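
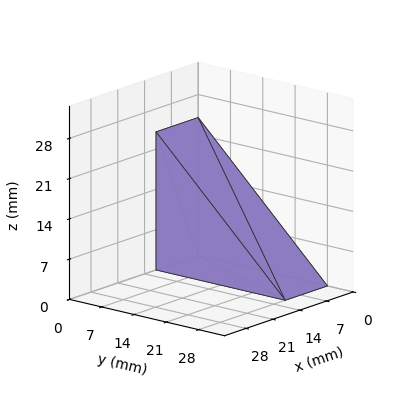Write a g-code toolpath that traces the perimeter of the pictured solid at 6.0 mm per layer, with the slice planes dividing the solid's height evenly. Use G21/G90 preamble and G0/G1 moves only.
Reading the render: the shape is a wedge (ramp): 11 × 28 mm base, rising to 24 mm along the y=0 edge and sloping linearly to z=0 at y=28 (dimensions read to the nearest mm from the axis ticks). For the g-code, the solid's height is divided into equal slices at the stated Δz and each level perimeter traced with G1 moves after a G0 lift.

; perimeter-only toolpath
G21 ; units = mm
G90 ; absolute positioning
G28 ; home
; layer 1
G0 Z6.0
G0 X0.0 Y0.0
G1 X11.0 Y0.0
G1 X11.0 Y21.0
G1 X0.0 Y21.0
G1 X0.0 Y0.0
; layer 2
G0 Z12.0
G0 X0.0 Y0.0
G1 X11.0 Y0.0
G1 X11.0 Y14.0
G1 X0.0 Y14.0
G1 X0.0 Y0.0
; layer 3
G0 Z18.0
G0 X0.0 Y0.0
G1 X11.0 Y0.0
G1 X11.0 Y7.0
G1 X0.0 Y7.0
G1 X0.0 Y0.0
M2 ; end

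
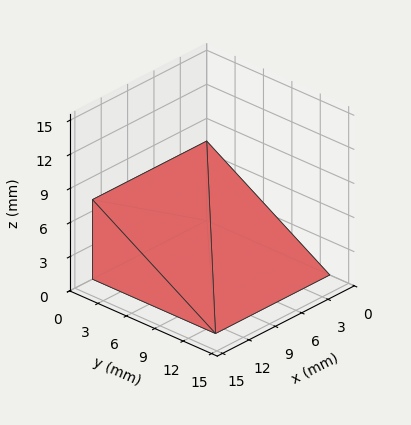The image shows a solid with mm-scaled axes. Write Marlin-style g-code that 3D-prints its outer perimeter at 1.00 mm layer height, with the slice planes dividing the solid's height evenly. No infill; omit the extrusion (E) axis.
Reading the render: the shape is a wedge (ramp): 13 × 13 mm base, rising to 7 mm along the y=0 edge and sloping linearly to z=0 at y=13 (dimensions read to the nearest mm from the axis ticks). For the g-code, the solid's height is divided into equal slices at the stated Δz and each level perimeter traced with G1 moves after a G0 lift.

; perimeter-only toolpath
G21 ; units = mm
G90 ; absolute positioning
G28 ; home
; layer 1
G0 Z1.00
G0 X0.00 Y0.00
G1 X13.00 Y0.00
G1 X13.00 Y11.14
G1 X0.00 Y11.14
G1 X0.00 Y0.00
; layer 2
G0 Z2.00
G0 X0.00 Y0.00
G1 X13.00 Y0.00
G1 X13.00 Y9.29
G1 X0.00 Y9.29
G1 X0.00 Y0.00
; layer 3
G0 Z3.00
G0 X0.00 Y0.00
G1 X13.00 Y0.00
G1 X13.00 Y7.43
G1 X0.00 Y7.43
G1 X0.00 Y0.00
; layer 4
G0 Z4.00
G0 X0.00 Y0.00
G1 X13.00 Y0.00
G1 X13.00 Y5.57
G1 X0.00 Y5.57
G1 X0.00 Y0.00
; layer 5
G0 Z5.00
G0 X0.00 Y0.00
G1 X13.00 Y0.00
G1 X13.00 Y3.71
G1 X0.00 Y3.71
G1 X0.00 Y0.00
; layer 6
G0 Z6.00
G0 X0.00 Y0.00
G1 X13.00 Y0.00
G1 X13.00 Y1.86
G1 X0.00 Y1.86
G1 X0.00 Y0.00
M2 ; end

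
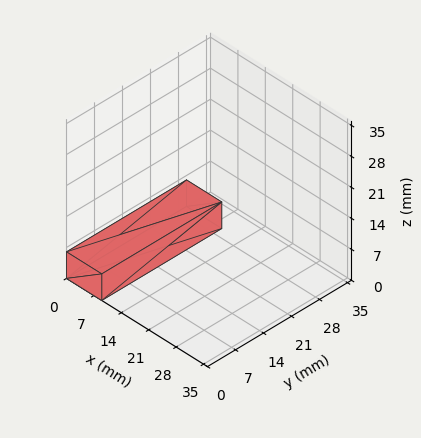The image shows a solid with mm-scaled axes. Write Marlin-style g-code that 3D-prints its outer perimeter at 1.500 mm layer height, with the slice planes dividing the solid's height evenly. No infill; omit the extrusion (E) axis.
Reading the render: the shape is a rectangular box, roughly 9 × 30 mm footprint and 6 mm tall (dimensions read to the nearest mm from the axis ticks). For the g-code, the solid's height is divided into equal slices at the stated Δz and each level perimeter traced with G1 moves after a G0 lift.

; perimeter-only toolpath
G21 ; units = mm
G90 ; absolute positioning
G28 ; home
; layer 1
G0 Z1.500
G0 X0.000 Y0.000
G1 X9.000 Y0.000
G1 X9.000 Y30.000
G1 X0.000 Y30.000
G1 X0.000 Y0.000
; layer 2
G0 Z3.000
G0 X0.000 Y0.000
G1 X9.000 Y0.000
G1 X9.000 Y30.000
G1 X0.000 Y30.000
G1 X0.000 Y0.000
; layer 3
G0 Z4.500
G0 X0.000 Y0.000
G1 X9.000 Y0.000
G1 X9.000 Y30.000
G1 X0.000 Y30.000
G1 X0.000 Y0.000
; layer 4
G0 Z6.000
G0 X0.000 Y0.000
G1 X9.000 Y0.000
G1 X9.000 Y30.000
G1 X0.000 Y30.000
G1 X0.000 Y0.000
M2 ; end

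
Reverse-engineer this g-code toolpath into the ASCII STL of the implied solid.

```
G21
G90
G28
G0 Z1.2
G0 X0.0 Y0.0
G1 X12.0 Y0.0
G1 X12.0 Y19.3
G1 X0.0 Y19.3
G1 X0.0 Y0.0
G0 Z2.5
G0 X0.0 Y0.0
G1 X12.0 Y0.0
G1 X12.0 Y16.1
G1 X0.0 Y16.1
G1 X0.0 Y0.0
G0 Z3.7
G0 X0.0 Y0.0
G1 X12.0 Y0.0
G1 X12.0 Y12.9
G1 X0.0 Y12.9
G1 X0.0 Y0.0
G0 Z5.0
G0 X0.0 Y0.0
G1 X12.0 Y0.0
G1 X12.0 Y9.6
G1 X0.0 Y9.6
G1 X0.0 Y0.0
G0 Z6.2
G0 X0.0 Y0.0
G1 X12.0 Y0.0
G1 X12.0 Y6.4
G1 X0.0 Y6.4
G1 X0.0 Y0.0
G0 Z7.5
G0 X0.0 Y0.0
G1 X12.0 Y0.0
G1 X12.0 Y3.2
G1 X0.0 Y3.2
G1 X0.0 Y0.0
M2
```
solid part
  facet normal 0.0000 0.0000 -1.0000
    outer loop
      vertex 12.0 22.5 0.0
      vertex 12.0 0.0 0.0
      vertex 0.0 0.0 0.0
    endloop
  endfacet
  facet normal 0.0000 0.0000 -1.0000
    outer loop
      vertex 0.0 22.5 0.0
      vertex 12.0 22.5 0.0
      vertex 0.0 0.0 0.0
    endloop
  endfacet
  facet normal 0.0000 -1.0000 0.0000
    outer loop
      vertex 0.0 0.0 0.0
      vertex 12.0 0.0 0.0
      vertex 12.0 0.0 8.7
    endloop
  endfacet
  facet normal 0.0000 -1.0000 0.0000
    outer loop
      vertex 0.0 0.0 0.0
      vertex 12.0 0.0 8.7
      vertex 0.0 0.0 8.7
    endloop
  endfacet
  facet normal 0.0000 0.3606 0.9327
    outer loop
      vertex 0.0 0.0 8.7
      vertex 12.0 0.0 8.7
      vertex 12.0 22.5 0.0
    endloop
  endfacet
  facet normal 0.0000 0.3606 0.9327
    outer loop
      vertex 0.0 0.0 8.7
      vertex 12.0 22.5 0.0
      vertex 0.0 22.5 0.0
    endloop
  endfacet
  facet normal -1.0000 0.0000 0.0000
    outer loop
      vertex 0.0 0.0 8.7
      vertex 0.0 22.5 0.0
      vertex 0.0 0.0 0.0
    endloop
  endfacet
  facet normal 1.0000 0.0000 0.0000
    outer loop
      vertex 12.0 0.0 0.0
      vertex 12.0 22.5 0.0
      vertex 12.0 0.0 8.7
    endloop
  endfacet
endsolid part

The G0 Z moves step by Δz≈1.2 mm. The G1 loops shrink linearly with z, so the solid tapers from its base footprint up to z≈8.7. Closing with a flat bottom cap and the tapered top and triangulating gives 8 facets — a wedge (ramp): 12 × 22.5 mm base, rising to 8.7 mm along the y=0 edge and sloping linearly to z=0 at y=22.5.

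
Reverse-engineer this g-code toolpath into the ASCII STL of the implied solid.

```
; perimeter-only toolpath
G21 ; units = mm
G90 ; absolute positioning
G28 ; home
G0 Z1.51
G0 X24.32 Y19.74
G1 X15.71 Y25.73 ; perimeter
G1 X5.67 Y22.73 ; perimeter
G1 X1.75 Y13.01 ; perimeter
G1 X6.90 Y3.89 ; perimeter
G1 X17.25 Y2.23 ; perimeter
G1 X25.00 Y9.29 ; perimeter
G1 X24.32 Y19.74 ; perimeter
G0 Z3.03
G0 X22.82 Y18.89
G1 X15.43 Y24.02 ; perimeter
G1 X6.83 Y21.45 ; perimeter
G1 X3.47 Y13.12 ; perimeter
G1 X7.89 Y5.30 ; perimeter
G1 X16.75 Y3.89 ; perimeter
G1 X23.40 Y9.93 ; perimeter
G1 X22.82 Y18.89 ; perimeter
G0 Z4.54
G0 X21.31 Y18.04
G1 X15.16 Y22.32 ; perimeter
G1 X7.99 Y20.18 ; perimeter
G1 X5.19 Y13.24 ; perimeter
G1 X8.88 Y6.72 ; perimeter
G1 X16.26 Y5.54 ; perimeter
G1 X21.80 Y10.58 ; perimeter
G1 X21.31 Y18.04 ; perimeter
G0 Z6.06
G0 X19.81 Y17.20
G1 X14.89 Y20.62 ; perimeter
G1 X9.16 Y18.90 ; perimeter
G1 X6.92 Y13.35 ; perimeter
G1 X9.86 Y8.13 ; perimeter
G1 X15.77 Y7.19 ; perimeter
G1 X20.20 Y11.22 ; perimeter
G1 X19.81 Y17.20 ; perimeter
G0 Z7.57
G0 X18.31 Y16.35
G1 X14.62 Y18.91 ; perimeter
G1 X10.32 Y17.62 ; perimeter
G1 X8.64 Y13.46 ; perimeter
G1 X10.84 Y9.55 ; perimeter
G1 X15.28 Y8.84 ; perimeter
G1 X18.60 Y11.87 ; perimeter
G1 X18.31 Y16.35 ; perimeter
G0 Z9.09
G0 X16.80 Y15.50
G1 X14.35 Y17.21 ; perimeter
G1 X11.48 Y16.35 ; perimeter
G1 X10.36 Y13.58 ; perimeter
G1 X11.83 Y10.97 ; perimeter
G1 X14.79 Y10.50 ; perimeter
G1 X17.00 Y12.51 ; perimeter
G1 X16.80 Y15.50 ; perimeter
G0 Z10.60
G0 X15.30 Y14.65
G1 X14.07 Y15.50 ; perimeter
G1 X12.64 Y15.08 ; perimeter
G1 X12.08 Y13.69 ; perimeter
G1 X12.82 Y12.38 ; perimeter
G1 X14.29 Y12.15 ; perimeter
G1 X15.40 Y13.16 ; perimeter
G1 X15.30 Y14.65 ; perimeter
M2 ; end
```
solid part
  facet normal 0.0000 0.0000 -1.0000
    outer loop
      vertex 4.51 24.00 0.00
      vertex 15.98 27.43 0.00
      vertex 25.82 20.59 0.00
    endloop
  endfacet
  facet normal 0.0000 0.0000 -1.0000
    outer loop
      vertex 0.03 12.90 0.00
      vertex 4.51 24.00 0.00
      vertex 25.82 20.59 0.00
    endloop
  endfacet
  facet normal 0.0000 0.0000 -1.0000
    outer loop
      vertex 5.92 2.47 0.00
      vertex 0.03 12.90 0.00
      vertex 25.82 20.59 0.00
    endloop
  endfacet
  facet normal 0.0000 0.0000 -1.0000
    outer loop
      vertex 17.74 0.58 0.00
      vertex 5.92 2.47 0.00
      vertex 25.82 20.59 0.00
    endloop
  endfacet
  facet normal 0.0000 0.0000 -1.0000
    outer loop
      vertex 26.60 8.64 0.00
      vertex 17.74 0.58 0.00
      vertex 25.82 20.59 0.00
    endloop
  endfacet
  facet normal 0.3984 0.5731 0.7161
    outer loop
      vertex 25.82 20.59 0.00
      vertex 15.98 27.43 0.00
      vertex 13.80 13.80 12.12
    endloop
  endfacet
  facet normal -0.2000 0.6687 0.7161
    outer loop
      vertex 15.98 27.43 0.00
      vertex 4.51 24.00 0.00
      vertex 13.80 13.80 12.12
    endloop
  endfacet
  facet normal -0.6473 0.2613 0.7160
    outer loop
      vertex 4.51 24.00 0.00
      vertex 0.03 12.90 0.00
      vertex 13.80 13.80 12.12
    endloop
  endfacet
  facet normal -0.6078 -0.3432 0.7161
    outer loop
      vertex 0.03 12.90 0.00
      vertex 5.92 2.47 0.00
      vertex 13.80 13.80 12.12
    endloop
  endfacet
  facet normal -0.1102 -0.6893 0.7160
    outer loop
      vertex 5.92 2.47 0.00
      vertex 17.74 0.58 0.00
      vertex 13.80 13.80 12.12
    endloop
  endfacet
  facet normal 0.4698 -0.5164 0.7160
    outer loop
      vertex 17.74 0.58 0.00
      vertex 26.60 8.64 0.00
      vertex 13.80 13.80 12.12
    endloop
  endfacet
  facet normal 0.6964 0.0455 0.7162
    outer loop
      vertex 26.60 8.64 0.00
      vertex 25.82 20.59 0.00
      vertex 13.80 13.80 12.12
    endloop
  endfacet
endsolid part

The G0 Z moves step by Δz≈1.51 mm. The G1 loops shrink linearly with z, so the solid tapers from its base footprint up to z≈12.1. Closing with a flat bottom cap and the tapered top and triangulating gives 12 facets — a regular 7-sided pyramid, base circumscribed radius ≈ 13.8 mm, apex at z ≈ 12.1 mm.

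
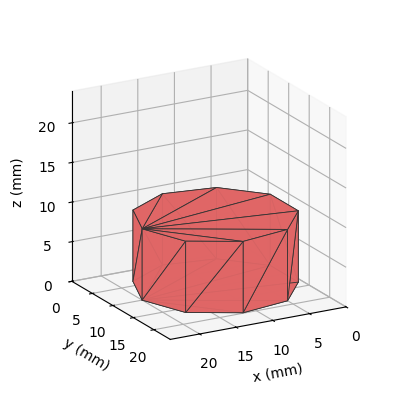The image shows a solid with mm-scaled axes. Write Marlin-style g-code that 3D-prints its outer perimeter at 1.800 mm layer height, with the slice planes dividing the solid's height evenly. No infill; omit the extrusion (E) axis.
Reading the render: the shape is a regular 9-sided prism (a cylinder approximated with 9 flat sides), circumscribed radius ≈ 10 mm, height ≈ 9 mm (dimensions read to the nearest mm from the axis ticks). For the g-code, the solid's height is divided into equal slices at the stated Δz and each level perimeter traced with G1 moves after a G0 lift.

; perimeter-only toolpath
G21 ; units = mm
G90 ; absolute positioning
G28 ; home
; layer 1
G0 Z1.800
G0 X20.000 Y10.000
G1 X17.660 Y16.428
G1 X11.736 Y19.848
G1 X5.000 Y18.660
G1 X0.603 Y13.420
G1 X0.603 Y6.580
G1 X5.000 Y1.340
G1 X11.736 Y0.152
G1 X17.660 Y3.572
G1 X20.000 Y10.000
; layer 2
G0 Z3.600
G0 X20.000 Y10.000
G1 X17.660 Y16.428
G1 X11.736 Y19.848
G1 X5.000 Y18.660
G1 X0.603 Y13.420
G1 X0.603 Y6.580
G1 X5.000 Y1.340
G1 X11.736 Y0.152
G1 X17.660 Y3.572
G1 X20.000 Y10.000
; layer 3
G0 Z5.400
G0 X20.000 Y10.000
G1 X17.660 Y16.428
G1 X11.736 Y19.848
G1 X5.000 Y18.660
G1 X0.603 Y13.420
G1 X0.603 Y6.580
G1 X5.000 Y1.340
G1 X11.736 Y0.152
G1 X17.660 Y3.572
G1 X20.000 Y10.000
; layer 4
G0 Z7.200
G0 X20.000 Y10.000
G1 X17.660 Y16.428
G1 X11.736 Y19.848
G1 X5.000 Y18.660
G1 X0.603 Y13.420
G1 X0.603 Y6.580
G1 X5.000 Y1.340
G1 X11.736 Y0.152
G1 X17.660 Y3.572
G1 X20.000 Y10.000
; layer 5
G0 Z9.000
G0 X20.000 Y10.000
G1 X17.660 Y16.428
G1 X11.736 Y19.848
G1 X5.000 Y18.660
G1 X0.603 Y13.420
G1 X0.603 Y6.580
G1 X5.000 Y1.340
G1 X11.736 Y0.152
G1 X17.660 Y3.572
G1 X20.000 Y10.000
M2 ; end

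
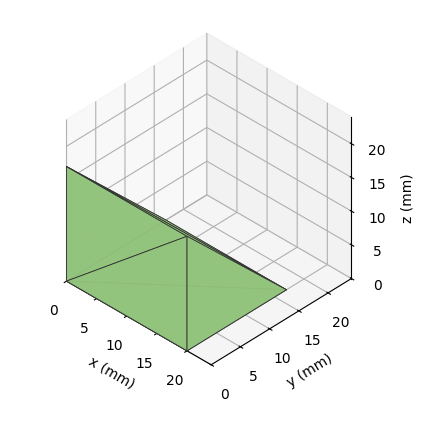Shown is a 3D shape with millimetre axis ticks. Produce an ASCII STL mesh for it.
Reading the render: the shape is a wedge (ramp): 20 × 17 mm base, rising to 17 mm along the y=0 edge and sloping linearly to z=0 at y=17 (dimensions read to the nearest mm from the axis ticks). For the STL, each face is triangulated and given an outward normal.

solid part
  facet normal 0.0000 0.0000 -1.0000
    outer loop
      vertex 20.0 17.0 0.0
      vertex 20.0 0.0 0.0
      vertex 0.0 0.0 0.0
    endloop
  endfacet
  facet normal 0.0000 0.0000 -1.0000
    outer loop
      vertex 0.0 17.0 0.0
      vertex 20.0 17.0 0.0
      vertex 0.0 0.0 0.0
    endloop
  endfacet
  facet normal 0.0000 -1.0000 0.0000
    outer loop
      vertex 0.0 0.0 0.0
      vertex 20.0 0.0 0.0
      vertex 20.0 0.0 17.0
    endloop
  endfacet
  facet normal 0.0000 -1.0000 0.0000
    outer loop
      vertex 0.0 0.0 0.0
      vertex 20.0 0.0 17.0
      vertex 0.0 0.0 17.0
    endloop
  endfacet
  facet normal 0.0000 0.7071 0.7071
    outer loop
      vertex 0.0 0.0 17.0
      vertex 20.0 0.0 17.0
      vertex 20.0 17.0 0.0
    endloop
  endfacet
  facet normal 0.0000 0.7071 0.7071
    outer loop
      vertex 0.0 0.0 17.0
      vertex 20.0 17.0 0.0
      vertex 0.0 17.0 0.0
    endloop
  endfacet
  facet normal -1.0000 0.0000 0.0000
    outer loop
      vertex 0.0 0.0 17.0
      vertex 0.0 17.0 0.0
      vertex 0.0 0.0 0.0
    endloop
  endfacet
  facet normal 1.0000 0.0000 0.0000
    outer loop
      vertex 20.0 0.0 0.0
      vertex 20.0 17.0 0.0
      vertex 20.0 0.0 17.0
    endloop
  endfacet
endsolid part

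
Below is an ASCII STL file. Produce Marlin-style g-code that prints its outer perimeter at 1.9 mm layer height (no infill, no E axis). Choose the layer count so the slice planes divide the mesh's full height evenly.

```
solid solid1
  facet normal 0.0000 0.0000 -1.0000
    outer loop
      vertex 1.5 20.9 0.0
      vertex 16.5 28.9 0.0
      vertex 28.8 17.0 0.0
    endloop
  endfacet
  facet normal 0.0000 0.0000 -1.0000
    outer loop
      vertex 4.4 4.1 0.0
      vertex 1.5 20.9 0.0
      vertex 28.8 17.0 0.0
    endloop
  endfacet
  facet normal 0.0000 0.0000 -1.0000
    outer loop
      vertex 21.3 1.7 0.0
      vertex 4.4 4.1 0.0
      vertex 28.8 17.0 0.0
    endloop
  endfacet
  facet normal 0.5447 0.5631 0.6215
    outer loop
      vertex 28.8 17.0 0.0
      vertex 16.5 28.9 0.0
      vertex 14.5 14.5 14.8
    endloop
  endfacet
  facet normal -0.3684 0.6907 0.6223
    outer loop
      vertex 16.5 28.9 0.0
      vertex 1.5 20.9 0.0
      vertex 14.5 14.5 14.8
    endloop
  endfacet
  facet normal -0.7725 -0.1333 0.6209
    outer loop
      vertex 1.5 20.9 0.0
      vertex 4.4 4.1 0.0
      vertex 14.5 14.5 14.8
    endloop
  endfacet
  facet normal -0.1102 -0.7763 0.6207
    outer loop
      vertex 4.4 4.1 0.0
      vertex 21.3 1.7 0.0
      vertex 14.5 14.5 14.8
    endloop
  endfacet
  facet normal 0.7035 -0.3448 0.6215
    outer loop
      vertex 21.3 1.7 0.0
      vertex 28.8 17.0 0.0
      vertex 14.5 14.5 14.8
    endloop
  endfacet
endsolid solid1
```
; perimeter-only toolpath
G21 ; units = mm
G90 ; absolute positioning
G28 ; home
; layer 1
G0 Z1.9
G0 X27.0 Y16.7
G1 X16.2 Y27.1
G1 X3.1 Y20.1
G1 X5.7 Y5.4
G1 X20.4 Y3.3
G1 X27.0 Y16.7
; layer 2
G0 Z3.7
G0 X25.2 Y16.4
G1 X16.0 Y25.3
G1 X4.8 Y19.3
G1 X6.9 Y6.7
G1 X19.6 Y4.9
G1 X25.2 Y16.4
; layer 3
G0 Z5.6
G0 X23.4 Y16.1
G1 X15.8 Y23.5
G1 X6.4 Y18.5
G1 X8.2 Y8.0
G1 X18.8 Y6.5
G1 X23.4 Y16.1
; layer 4
G0 Z7.4
G0 X21.6 Y15.8
G1 X15.5 Y21.7
G1 X8.0 Y17.7
G1 X9.4 Y9.3
G1 X17.9 Y8.1
G1 X21.6 Y15.8
; layer 5
G0 Z9.2
G0 X19.9 Y15.4
G1 X15.2 Y19.9
G1 X9.6 Y16.9
G1 X10.7 Y10.6
G1 X17.1 Y9.7
G1 X19.9 Y15.4
; layer 6
G0 Z11.1
G0 X18.1 Y15.1
G1 X15.0 Y18.1
G1 X11.3 Y16.1
G1 X12.0 Y11.9
G1 X16.2 Y11.3
G1 X18.1 Y15.1
; layer 7
G0 Z13.0
G0 X16.3 Y14.8
G1 X14.8 Y16.3
G1 X12.9 Y15.3
G1 X13.2 Y13.2
G1 X15.3 Y12.9
G1 X16.3 Y14.8
M2 ; end

The solid is a regular 5-sided pyramid, base circumscribed radius ≈ 14.5 mm, apex at z ≈ 14.8 mm. Slicing at Δz = 1.9 mm — 8 equal slices spanning the solid's height, so layer i sits at z = i·h/8 — gives 7 non-empty perimeters. Each is a 5-segment closed polygon; G0 lifts to the layer z and rapids to the start vertex, then G1 traces the edges. The cross-section shrinks linearly with z (the slice at the apex is degenerate and omitted).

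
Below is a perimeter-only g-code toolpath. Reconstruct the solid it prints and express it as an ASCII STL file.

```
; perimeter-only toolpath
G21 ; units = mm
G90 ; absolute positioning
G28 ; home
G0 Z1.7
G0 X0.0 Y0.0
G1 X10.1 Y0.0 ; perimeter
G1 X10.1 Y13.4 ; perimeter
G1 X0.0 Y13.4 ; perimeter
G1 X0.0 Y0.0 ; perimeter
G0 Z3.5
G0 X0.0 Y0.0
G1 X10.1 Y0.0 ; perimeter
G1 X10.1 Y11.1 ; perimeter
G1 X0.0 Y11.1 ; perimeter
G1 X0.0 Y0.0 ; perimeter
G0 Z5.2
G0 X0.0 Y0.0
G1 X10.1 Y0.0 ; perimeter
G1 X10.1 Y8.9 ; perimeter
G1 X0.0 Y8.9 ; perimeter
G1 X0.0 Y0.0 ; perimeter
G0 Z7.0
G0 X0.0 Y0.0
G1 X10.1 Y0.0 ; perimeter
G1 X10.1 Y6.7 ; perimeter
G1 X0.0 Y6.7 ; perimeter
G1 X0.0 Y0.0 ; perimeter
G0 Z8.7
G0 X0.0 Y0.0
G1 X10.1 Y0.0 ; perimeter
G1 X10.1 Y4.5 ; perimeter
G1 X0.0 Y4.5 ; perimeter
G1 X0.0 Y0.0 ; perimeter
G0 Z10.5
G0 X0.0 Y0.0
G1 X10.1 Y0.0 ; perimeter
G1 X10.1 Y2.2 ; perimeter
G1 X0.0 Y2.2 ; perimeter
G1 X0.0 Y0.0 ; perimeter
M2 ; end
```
solid part
  facet normal 0.0000 0.0000 -1.0000
    outer loop
      vertex 10.1 15.6 0.0
      vertex 10.1 0.0 0.0
      vertex 0.0 0.0 0.0
    endloop
  endfacet
  facet normal 0.0000 0.0000 -1.0000
    outer loop
      vertex 0.0 15.6 0.0
      vertex 10.1 15.6 0.0
      vertex 0.0 0.0 0.0
    endloop
  endfacet
  facet normal 0.0000 -1.0000 0.0000
    outer loop
      vertex 0.0 0.0 0.0
      vertex 10.1 0.0 0.0
      vertex 10.1 0.0 12.2
    endloop
  endfacet
  facet normal 0.0000 -1.0000 0.0000
    outer loop
      vertex 0.0 0.0 0.0
      vertex 10.1 0.0 12.2
      vertex 0.0 0.0 12.2
    endloop
  endfacet
  facet normal 0.0000 0.6160 0.7877
    outer loop
      vertex 0.0 0.0 12.2
      vertex 10.1 0.0 12.2
      vertex 10.1 15.6 0.0
    endloop
  endfacet
  facet normal 0.0000 0.6160 0.7877
    outer loop
      vertex 0.0 0.0 12.2
      vertex 10.1 15.6 0.0
      vertex 0.0 15.6 0.0
    endloop
  endfacet
  facet normal -1.0000 0.0000 0.0000
    outer loop
      vertex 0.0 0.0 12.2
      vertex 0.0 15.6 0.0
      vertex 0.0 0.0 0.0
    endloop
  endfacet
  facet normal 1.0000 0.0000 0.0000
    outer loop
      vertex 10.1 0.0 0.0
      vertex 10.1 15.6 0.0
      vertex 10.1 0.0 12.2
    endloop
  endfacet
endsolid part

The G0 Z moves step by Δz≈1.7 mm. The G1 loops shrink linearly with z, so the solid tapers from its base footprint up to z≈12.2. Closing with a flat bottom cap and the tapered top and triangulating gives 8 facets — a wedge (ramp): 10.1 × 15.6 mm base, rising to 12.2 mm along the y=0 edge and sloping linearly to z=0 at y=15.6.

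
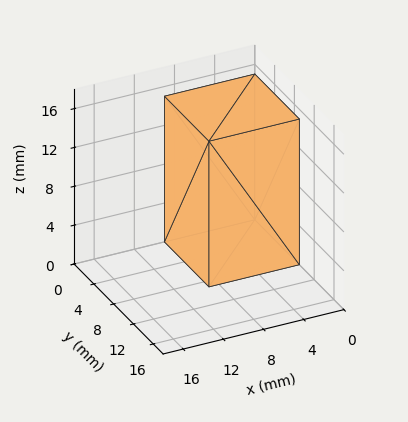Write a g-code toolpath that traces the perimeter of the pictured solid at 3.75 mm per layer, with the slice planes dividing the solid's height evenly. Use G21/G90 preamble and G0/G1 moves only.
Reading the render: the shape is a rectangular box, roughly 9 × 9 mm footprint and 15 mm tall (dimensions read to the nearest mm from the axis ticks). For the g-code, the solid's height is divided into equal slices at the stated Δz and each level perimeter traced with G1 moves after a G0 lift.

; perimeter-only toolpath
G21 ; units = mm
G90 ; absolute positioning
G28 ; home
; layer 1
G0 Z3.75
G0 X0.00 Y0.00
G1 X9.00 Y0.00
G1 X9.00 Y9.00
G1 X0.00 Y9.00
G1 X0.00 Y0.00
; layer 2
G0 Z7.50
G0 X0.00 Y0.00
G1 X9.00 Y0.00
G1 X9.00 Y9.00
G1 X0.00 Y9.00
G1 X0.00 Y0.00
; layer 3
G0 Z11.25
G0 X0.00 Y0.00
G1 X9.00 Y0.00
G1 X9.00 Y9.00
G1 X0.00 Y9.00
G1 X0.00 Y0.00
; layer 4
G0 Z15.00
G0 X0.00 Y0.00
G1 X9.00 Y0.00
G1 X9.00 Y9.00
G1 X0.00 Y9.00
G1 X0.00 Y0.00
M2 ; end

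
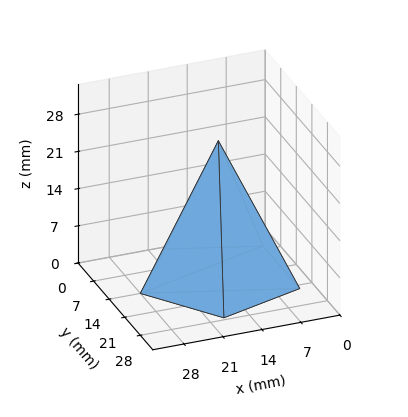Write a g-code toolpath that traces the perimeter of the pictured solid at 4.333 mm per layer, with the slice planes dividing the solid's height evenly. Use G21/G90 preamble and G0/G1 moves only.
Reading the render: the shape is a regular 5-sided pyramid, base circumscribed radius ≈ 14 mm, apex at z ≈ 26 mm (dimensions read to the nearest mm from the axis ticks). For the g-code, the solid's height is divided into equal slices at the stated Δz and each level perimeter traced with G1 moves after a G0 lift.

; perimeter-only toolpath
G21 ; units = mm
G90 ; absolute positioning
G28 ; home
; layer 1
G0 Z4.333
G0 X25.667 Y14.000
G1 X17.605 Y25.096
G1 X4.562 Y20.857
G1 X4.562 Y7.143
G1 X17.605 Y2.904
G1 X25.667 Y14.000
; layer 2
G0 Z8.667
G0 X23.333 Y14.000
G1 X16.884 Y22.877
G1 X6.449 Y19.486
G1 X6.449 Y8.514
G1 X16.884 Y5.123
G1 X23.333 Y14.000
; layer 3
G0 Z13.000
G0 X21.000 Y14.000
G1 X16.163 Y20.657
G1 X8.337 Y18.114
G1 X8.337 Y9.886
G1 X16.163 Y7.343
G1 X21.000 Y14.000
; layer 4
G0 Z17.333
G0 X18.667 Y14.000
G1 X15.442 Y18.438
G1 X10.225 Y16.743
G1 X10.225 Y11.257
G1 X15.442 Y9.562
G1 X18.667 Y14.000
; layer 5
G0 Z21.667
G0 X16.333 Y14.000
G1 X14.721 Y16.219
G1 X12.112 Y15.372
G1 X12.112 Y12.628
G1 X14.721 Y11.781
G1 X16.333 Y14.000
M2 ; end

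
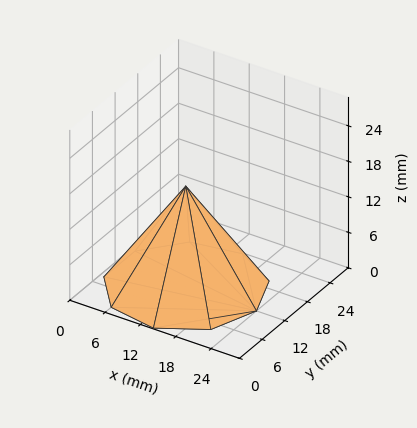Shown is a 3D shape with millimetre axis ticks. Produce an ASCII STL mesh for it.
Reading the render: the shape is a regular 9-sided pyramid, base circumscribed radius ≈ 12 mm, apex at z ≈ 17 mm (dimensions read to the nearest mm from the axis ticks). For the STL, each face is triangulated and given an outward normal.

solid part
  facet normal 0.0000 0.0000 -1.0000
    outer loop
      vertex 14.084 23.818 0.000
      vertex 21.193 19.713 0.000
      vertex 24.000 12.000 0.000
    endloop
  endfacet
  facet normal 0.0000 0.0000 -1.0000
    outer loop
      vertex 6.000 22.392 0.000
      vertex 14.084 23.818 0.000
      vertex 24.000 12.000 0.000
    endloop
  endfacet
  facet normal 0.0000 0.0000 -1.0000
    outer loop
      vertex 0.724 16.104 0.000
      vertex 6.000 22.392 0.000
      vertex 24.000 12.000 0.000
    endloop
  endfacet
  facet normal 0.0000 0.0000 -1.0000
    outer loop
      vertex 0.724 7.896 0.000
      vertex 0.724 16.104 0.000
      vertex 24.000 12.000 0.000
    endloop
  endfacet
  facet normal 0.0000 0.0000 -1.0000
    outer loop
      vertex 6.000 1.608 0.000
      vertex 0.724 7.896 0.000
      vertex 24.000 12.000 0.000
    endloop
  endfacet
  facet normal 0.0000 0.0000 -1.0000
    outer loop
      vertex 14.084 0.182 0.000
      vertex 6.000 1.608 0.000
      vertex 24.000 12.000 0.000
    endloop
  endfacet
  facet normal 0.0000 0.0000 -1.0000
    outer loop
      vertex 21.193 4.287 0.000
      vertex 14.084 0.182 0.000
      vertex 24.000 12.000 0.000
    endloop
  endfacet
  facet normal 0.7831 0.2850 0.5528
    outer loop
      vertex 24.000 12.000 0.000
      vertex 21.193 19.713 0.000
      vertex 12.000 12.000 17.000
    endloop
  endfacet
  facet normal 0.4167 0.7217 0.5528
    outer loop
      vertex 21.193 19.713 0.000
      vertex 14.084 23.818 0.000
      vertex 12.000 12.000 17.000
    endloop
  endfacet
  facet normal -0.1448 0.8207 0.5528
    outer loop
      vertex 14.084 23.818 0.000
      vertex 6.000 22.392 0.000
      vertex 12.000 12.000 17.000
    endloop
  endfacet
  facet normal -0.6384 0.5356 0.5528
    outer loop
      vertex 6.000 22.392 0.000
      vertex 0.724 16.104 0.000
      vertex 12.000 12.000 17.000
    endloop
  endfacet
  facet normal -0.8333 0.0000 0.5528
    outer loop
      vertex 0.724 16.104 0.000
      vertex 0.724 7.896 0.000
      vertex 12.000 12.000 17.000
    endloop
  endfacet
  facet normal -0.6384 -0.5356 0.5528
    outer loop
      vertex 0.724 7.896 0.000
      vertex 6.000 1.608 0.000
      vertex 12.000 12.000 17.000
    endloop
  endfacet
  facet normal -0.1448 -0.8207 0.5528
    outer loop
      vertex 6.000 1.608 0.000
      vertex 14.084 0.182 0.000
      vertex 12.000 12.000 17.000
    endloop
  endfacet
  facet normal 0.4167 -0.7217 0.5528
    outer loop
      vertex 14.084 0.182 0.000
      vertex 21.193 4.287 0.000
      vertex 12.000 12.000 17.000
    endloop
  endfacet
  facet normal 0.7831 -0.2850 0.5528
    outer loop
      vertex 21.193 4.287 0.000
      vertex 24.000 12.000 0.000
      vertex 12.000 12.000 17.000
    endloop
  endfacet
endsolid part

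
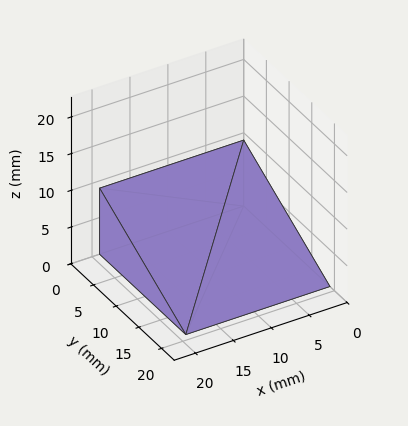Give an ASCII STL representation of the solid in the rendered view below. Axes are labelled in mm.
Reading the render: the shape is a wedge (ramp): 19 × 19 mm base, rising to 9 mm along the y=0 edge and sloping linearly to z=0 at y=19 (dimensions read to the nearest mm from the axis ticks). For the STL, each face is triangulated and given an outward normal.

solid part
  facet normal 0.0000 0.0000 -1.0000
    outer loop
      vertex 19.000 19.000 0.000
      vertex 19.000 0.000 0.000
      vertex 0.000 0.000 0.000
    endloop
  endfacet
  facet normal 0.0000 0.0000 -1.0000
    outer loop
      vertex 0.000 19.000 0.000
      vertex 19.000 19.000 0.000
      vertex 0.000 0.000 0.000
    endloop
  endfacet
  facet normal 0.0000 -1.0000 0.0000
    outer loop
      vertex 0.000 0.000 0.000
      vertex 19.000 0.000 0.000
      vertex 19.000 0.000 9.000
    endloop
  endfacet
  facet normal 0.0000 -1.0000 0.0000
    outer loop
      vertex 0.000 0.000 0.000
      vertex 19.000 0.000 9.000
      vertex 0.000 0.000 9.000
    endloop
  endfacet
  facet normal 0.0000 0.4281 0.9037
    outer loop
      vertex 0.000 0.000 9.000
      vertex 19.000 0.000 9.000
      vertex 19.000 19.000 0.000
    endloop
  endfacet
  facet normal 0.0000 0.4281 0.9037
    outer loop
      vertex 0.000 0.000 9.000
      vertex 19.000 19.000 0.000
      vertex 0.000 19.000 0.000
    endloop
  endfacet
  facet normal -1.0000 0.0000 0.0000
    outer loop
      vertex 0.000 0.000 9.000
      vertex 0.000 19.000 0.000
      vertex 0.000 0.000 0.000
    endloop
  endfacet
  facet normal 1.0000 0.0000 0.0000
    outer loop
      vertex 19.000 0.000 0.000
      vertex 19.000 19.000 0.000
      vertex 19.000 0.000 9.000
    endloop
  endfacet
endsolid part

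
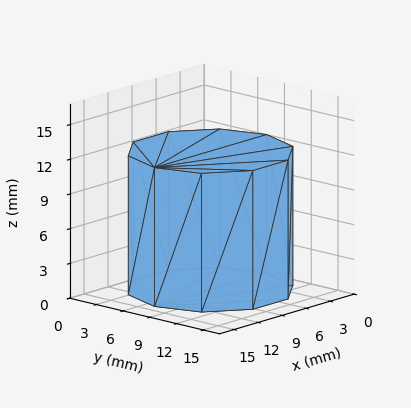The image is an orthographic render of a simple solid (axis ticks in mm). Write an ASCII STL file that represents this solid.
Reading the render: the shape is a regular 10-sided prism (a cylinder approximated with 10 flat sides), circumscribed radius ≈ 7 mm, height ≈ 12 mm (dimensions read to the nearest mm from the axis ticks). For the STL, each face is triangulated and given an outward normal.

solid part
  facet normal 0.0000 0.0000 -1.0000
    outer loop
      vertex 9.2 13.7 0.0
      vertex 12.7 11.1 0.0
      vertex 14.0 7.0 0.0
    endloop
  endfacet
  facet normal 0.0000 0.0000 -1.0000
    outer loop
      vertex 4.8 13.7 0.0
      vertex 9.2 13.7 0.0
      vertex 14.0 7.0 0.0
    endloop
  endfacet
  facet normal 0.0000 0.0000 -1.0000
    outer loop
      vertex 1.3 11.1 0.0
      vertex 4.8 13.7 0.0
      vertex 14.0 7.0 0.0
    endloop
  endfacet
  facet normal 0.0000 0.0000 -1.0000
    outer loop
      vertex 0.0 7.0 0.0
      vertex 1.3 11.1 0.0
      vertex 14.0 7.0 0.0
    endloop
  endfacet
  facet normal 0.0000 0.0000 -1.0000
    outer loop
      vertex 1.3 2.9 0.0
      vertex 0.0 7.0 0.0
      vertex 14.0 7.0 0.0
    endloop
  endfacet
  facet normal 0.0000 0.0000 -1.0000
    outer loop
      vertex 4.8 0.3 0.0
      vertex 1.3 2.9 0.0
      vertex 14.0 7.0 0.0
    endloop
  endfacet
  facet normal 0.0000 0.0000 -1.0000
    outer loop
      vertex 9.2 0.3 0.0
      vertex 4.8 0.3 0.0
      vertex 14.0 7.0 0.0
    endloop
  endfacet
  facet normal 0.0000 0.0000 -1.0000
    outer loop
      vertex 12.7 2.9 0.0
      vertex 9.2 0.3 0.0
      vertex 14.0 7.0 0.0
    endloop
  endfacet
  facet normal 0.0000 0.0000 1.0000
    outer loop
      vertex 14.0 7.0 12.0
      vertex 12.7 11.1 12.0
      vertex 9.2 13.7 12.0
    endloop
  endfacet
  facet normal 0.0000 0.0000 1.0000
    outer loop
      vertex 14.0 7.0 12.0
      vertex 9.2 13.7 12.0
      vertex 4.8 13.7 12.0
    endloop
  endfacet
  facet normal 0.0000 0.0000 1.0000
    outer loop
      vertex 14.0 7.0 12.0
      vertex 4.8 13.7 12.0
      vertex 1.3 11.1 12.0
    endloop
  endfacet
  facet normal 0.0000 0.0000 1.0000
    outer loop
      vertex 14.0 7.0 12.0
      vertex 1.3 11.1 12.0
      vertex 0.0 7.0 12.0
    endloop
  endfacet
  facet normal 0.0000 0.0000 1.0000
    outer loop
      vertex 14.0 7.0 12.0
      vertex 0.0 7.0 12.0
      vertex 1.3 2.9 12.0
    endloop
  endfacet
  facet normal 0.0000 0.0000 1.0000
    outer loop
      vertex 14.0 7.0 12.0
      vertex 1.3 2.9 12.0
      vertex 4.8 0.3 12.0
    endloop
  endfacet
  facet normal 0.0000 0.0000 1.0000
    outer loop
      vertex 14.0 7.0 12.0
      vertex 4.8 0.3 12.0
      vertex 9.2 0.3 12.0
    endloop
  endfacet
  facet normal 0.0000 0.0000 1.0000
    outer loop
      vertex 14.0 7.0 12.0
      vertex 9.2 0.3 12.0
      vertex 12.7 2.9 12.0
    endloop
  endfacet
  facet normal 0.9532 0.3022 0.0000
    outer loop
      vertex 14.0 7.0 0.0
      vertex 12.7 11.1 0.0
      vertex 12.7 11.1 12.0
    endloop
  endfacet
  facet normal 0.9532 0.3022 0.0000
    outer loop
      vertex 14.0 7.0 0.0
      vertex 12.7 11.1 12.0
      vertex 14.0 7.0 12.0
    endloop
  endfacet
  facet normal 0.5963 0.8027 0.0000
    outer loop
      vertex 12.7 11.1 0.0
      vertex 9.2 13.7 0.0
      vertex 9.2 13.7 12.0
    endloop
  endfacet
  facet normal 0.5963 0.8027 0.0000
    outer loop
      vertex 12.7 11.1 0.0
      vertex 9.2 13.7 12.0
      vertex 12.7 11.1 12.0
    endloop
  endfacet
  facet normal 0.0000 1.0000 0.0000
    outer loop
      vertex 9.2 13.7 0.0
      vertex 4.8 13.7 0.0
      vertex 4.8 13.7 12.0
    endloop
  endfacet
  facet normal 0.0000 1.0000 0.0000
    outer loop
      vertex 9.2 13.7 0.0
      vertex 4.8 13.7 12.0
      vertex 9.2 13.7 12.0
    endloop
  endfacet
  facet normal -0.5963 0.8027 0.0000
    outer loop
      vertex 4.8 13.7 0.0
      vertex 1.3 11.1 0.0
      vertex 1.3 11.1 12.0
    endloop
  endfacet
  facet normal -0.5963 0.8027 0.0000
    outer loop
      vertex 4.8 13.7 0.0
      vertex 1.3 11.1 12.0
      vertex 4.8 13.7 12.0
    endloop
  endfacet
  facet normal -0.9532 0.3022 0.0000
    outer loop
      vertex 1.3 11.1 0.0
      vertex 0.0 7.0 0.0
      vertex 0.0 7.0 12.0
    endloop
  endfacet
  facet normal -0.9532 0.3022 0.0000
    outer loop
      vertex 1.3 11.1 0.0
      vertex 0.0 7.0 12.0
      vertex 1.3 11.1 12.0
    endloop
  endfacet
  facet normal -0.9532 -0.3022 0.0000
    outer loop
      vertex 0.0 7.0 0.0
      vertex 1.3 2.9 0.0
      vertex 1.3 2.9 12.0
    endloop
  endfacet
  facet normal -0.9532 -0.3022 0.0000
    outer loop
      vertex 0.0 7.0 0.0
      vertex 1.3 2.9 12.0
      vertex 0.0 7.0 12.0
    endloop
  endfacet
  facet normal -0.5963 -0.8027 0.0000
    outer loop
      vertex 1.3 2.9 0.0
      vertex 4.8 0.3 0.0
      vertex 4.8 0.3 12.0
    endloop
  endfacet
  facet normal -0.5963 -0.8027 0.0000
    outer loop
      vertex 1.3 2.9 0.0
      vertex 4.8 0.3 12.0
      vertex 1.3 2.9 12.0
    endloop
  endfacet
  facet normal 0.0000 -1.0000 0.0000
    outer loop
      vertex 4.8 0.3 0.0
      vertex 9.2 0.3 0.0
      vertex 9.2 0.3 12.0
    endloop
  endfacet
  facet normal 0.0000 -1.0000 0.0000
    outer loop
      vertex 4.8 0.3 0.0
      vertex 9.2 0.3 12.0
      vertex 4.8 0.3 12.0
    endloop
  endfacet
  facet normal 0.5963 -0.8027 0.0000
    outer loop
      vertex 9.2 0.3 0.0
      vertex 12.7 2.9 0.0
      vertex 12.7 2.9 12.0
    endloop
  endfacet
  facet normal 0.5963 -0.8027 0.0000
    outer loop
      vertex 9.2 0.3 0.0
      vertex 12.7 2.9 12.0
      vertex 9.2 0.3 12.0
    endloop
  endfacet
  facet normal 0.9532 -0.3022 0.0000
    outer loop
      vertex 12.7 2.9 0.0
      vertex 14.0 7.0 0.0
      vertex 14.0 7.0 12.0
    endloop
  endfacet
  facet normal 0.9532 -0.3022 0.0000
    outer loop
      vertex 12.7 2.9 0.0
      vertex 14.0 7.0 12.0
      vertex 12.7 2.9 12.0
    endloop
  endfacet
endsolid part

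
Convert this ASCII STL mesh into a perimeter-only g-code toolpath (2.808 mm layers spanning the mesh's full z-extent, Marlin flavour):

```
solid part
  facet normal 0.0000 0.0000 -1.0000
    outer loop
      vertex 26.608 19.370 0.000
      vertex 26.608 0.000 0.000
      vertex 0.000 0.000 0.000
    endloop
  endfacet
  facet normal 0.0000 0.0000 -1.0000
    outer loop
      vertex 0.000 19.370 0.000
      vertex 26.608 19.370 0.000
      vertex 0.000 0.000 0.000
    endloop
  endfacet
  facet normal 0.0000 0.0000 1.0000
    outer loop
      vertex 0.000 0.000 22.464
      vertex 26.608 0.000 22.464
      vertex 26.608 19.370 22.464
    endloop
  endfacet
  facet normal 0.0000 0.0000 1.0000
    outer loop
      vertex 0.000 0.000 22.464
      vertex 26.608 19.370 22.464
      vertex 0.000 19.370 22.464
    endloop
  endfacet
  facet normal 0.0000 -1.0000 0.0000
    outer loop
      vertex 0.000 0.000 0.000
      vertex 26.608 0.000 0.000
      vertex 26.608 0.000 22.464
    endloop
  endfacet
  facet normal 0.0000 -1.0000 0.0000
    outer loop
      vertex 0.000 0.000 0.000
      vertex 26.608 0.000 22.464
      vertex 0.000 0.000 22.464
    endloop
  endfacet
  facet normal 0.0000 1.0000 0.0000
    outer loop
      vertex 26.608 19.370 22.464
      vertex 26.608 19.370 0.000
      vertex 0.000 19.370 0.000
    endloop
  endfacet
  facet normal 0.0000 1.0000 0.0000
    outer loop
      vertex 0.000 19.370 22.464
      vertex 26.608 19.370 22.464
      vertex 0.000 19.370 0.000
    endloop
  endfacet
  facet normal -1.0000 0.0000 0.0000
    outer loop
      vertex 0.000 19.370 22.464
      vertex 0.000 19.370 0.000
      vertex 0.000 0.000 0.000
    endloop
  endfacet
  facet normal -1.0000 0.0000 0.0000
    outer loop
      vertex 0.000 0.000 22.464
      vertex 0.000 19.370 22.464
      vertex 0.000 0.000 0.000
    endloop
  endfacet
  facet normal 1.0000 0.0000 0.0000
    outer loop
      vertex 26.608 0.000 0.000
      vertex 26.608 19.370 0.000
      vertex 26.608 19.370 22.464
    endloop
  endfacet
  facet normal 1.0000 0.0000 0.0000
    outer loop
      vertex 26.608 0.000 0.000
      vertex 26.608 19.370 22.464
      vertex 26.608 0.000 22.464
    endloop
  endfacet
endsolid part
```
; perimeter-only toolpath
G21 ; units = mm
G90 ; absolute positioning
G28 ; home
; layer 1
G0 Z2.808
G0 X0.000 Y0.000
G1 X26.608 Y0.000
G1 X26.608 Y19.370
G1 X0.000 Y19.370
G1 X0.000 Y0.000
; layer 2
G0 Z5.616
G0 X0.000 Y0.000
G1 X26.608 Y0.000
G1 X26.608 Y19.370
G1 X0.000 Y19.370
G1 X0.000 Y0.000
; layer 3
G0 Z8.424
G0 X0.000 Y0.000
G1 X26.608 Y0.000
G1 X26.608 Y19.370
G1 X0.000 Y19.370
G1 X0.000 Y0.000
; layer 4
G0 Z11.232
G0 X0.000 Y0.000
G1 X26.608 Y0.000
G1 X26.608 Y19.370
G1 X0.000 Y19.370
G1 X0.000 Y0.000
; layer 5
G0 Z14.040
G0 X0.000 Y0.000
G1 X26.608 Y0.000
G1 X26.608 Y19.370
G1 X0.000 Y19.370
G1 X0.000 Y0.000
; layer 6
G0 Z16.848
G0 X0.000 Y0.000
G1 X26.608 Y0.000
G1 X26.608 Y19.370
G1 X0.000 Y19.370
G1 X0.000 Y0.000
; layer 7
G0 Z19.656
G0 X0.000 Y0.000
G1 X26.608 Y0.000
G1 X26.608 Y19.370
G1 X0.000 Y19.370
G1 X0.000 Y0.000
; layer 8
G0 Z22.464
G0 X0.000 Y0.000
G1 X26.608 Y0.000
G1 X26.608 Y19.370
G1 X0.000 Y19.370
G1 X0.000 Y0.000
M2 ; end

The solid is a rectangular box, roughly 26.6 × 19.4 mm footprint and 22.5 mm tall. Slicing at Δz = 2.808 mm — 8 equal slices spanning the solid's height, so layer i sits at z = i·h/8 — gives 8 non-empty perimeters. Each is a 4-segment closed polygon; G0 lifts to the layer z and rapids to the start vertex, then G1 traces the edges.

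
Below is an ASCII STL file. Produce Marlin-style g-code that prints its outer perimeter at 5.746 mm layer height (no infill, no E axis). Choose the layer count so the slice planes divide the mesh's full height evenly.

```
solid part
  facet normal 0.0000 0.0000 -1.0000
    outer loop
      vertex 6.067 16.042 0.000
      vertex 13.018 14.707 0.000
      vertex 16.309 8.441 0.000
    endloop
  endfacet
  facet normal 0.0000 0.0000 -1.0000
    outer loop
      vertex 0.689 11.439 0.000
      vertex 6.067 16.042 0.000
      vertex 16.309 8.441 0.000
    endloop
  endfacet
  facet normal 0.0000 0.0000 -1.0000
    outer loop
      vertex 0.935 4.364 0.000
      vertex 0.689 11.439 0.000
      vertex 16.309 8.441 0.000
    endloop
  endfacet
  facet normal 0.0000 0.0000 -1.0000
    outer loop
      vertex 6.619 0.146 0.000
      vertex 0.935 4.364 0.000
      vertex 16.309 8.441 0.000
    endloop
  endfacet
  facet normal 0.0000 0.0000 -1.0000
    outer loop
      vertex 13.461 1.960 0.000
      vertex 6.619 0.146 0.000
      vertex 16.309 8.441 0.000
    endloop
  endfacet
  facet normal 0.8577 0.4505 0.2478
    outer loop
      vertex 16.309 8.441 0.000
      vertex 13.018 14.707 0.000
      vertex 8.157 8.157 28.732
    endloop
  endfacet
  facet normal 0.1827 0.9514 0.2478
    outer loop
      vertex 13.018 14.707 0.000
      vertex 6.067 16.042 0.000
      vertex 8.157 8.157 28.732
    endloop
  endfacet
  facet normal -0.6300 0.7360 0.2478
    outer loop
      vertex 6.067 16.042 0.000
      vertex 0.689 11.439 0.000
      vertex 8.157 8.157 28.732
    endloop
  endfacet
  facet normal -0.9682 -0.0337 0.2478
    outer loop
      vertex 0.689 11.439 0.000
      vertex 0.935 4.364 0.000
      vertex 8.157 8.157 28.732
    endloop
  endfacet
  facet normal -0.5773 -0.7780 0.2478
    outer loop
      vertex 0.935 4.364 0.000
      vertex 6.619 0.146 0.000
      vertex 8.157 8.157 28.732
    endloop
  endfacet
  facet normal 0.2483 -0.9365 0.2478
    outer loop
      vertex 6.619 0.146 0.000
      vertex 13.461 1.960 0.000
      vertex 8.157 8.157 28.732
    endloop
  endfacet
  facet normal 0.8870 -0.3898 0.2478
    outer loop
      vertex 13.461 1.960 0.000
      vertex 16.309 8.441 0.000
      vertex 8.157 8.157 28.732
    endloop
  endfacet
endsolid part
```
; perimeter-only toolpath
G21 ; units = mm
G90 ; absolute positioning
G28 ; home
; layer 1
G0 Z5.746
G0 X14.679 Y8.384
G1 X12.046 Y13.397
G1 X6.485 Y14.465
G1 X2.183 Y10.783
G1 X2.379 Y5.123
G1 X6.927 Y1.748
G1 X12.400 Y3.199
G1 X14.679 Y8.384
; layer 2
G0 Z11.493
G0 X13.048 Y8.327
G1 X11.074 Y12.087
G1 X6.903 Y12.888
G1 X3.676 Y10.126
G1 X3.824 Y5.881
G1 X7.234 Y3.350
G1 X11.339 Y4.439
G1 X13.048 Y8.327
; layer 3
G0 Z17.239
G0 X11.418 Y8.271
G1 X10.101 Y10.777
G1 X7.321 Y11.311
G1 X5.170 Y9.470
G1 X5.268 Y6.640
G1 X7.542 Y4.953
G1 X10.279 Y5.678
G1 X11.418 Y8.271
; layer 4
G0 Z22.986
G0 X9.787 Y8.214
G1 X9.129 Y9.467
G1 X7.739 Y9.734
G1 X6.663 Y8.813
G1 X6.713 Y7.398
G1 X7.849 Y6.555
G1 X9.218 Y6.918
G1 X9.787 Y8.214
M2 ; end

The solid is a regular 7-sided pyramid, base circumscribed radius ≈ 8.16 mm, apex at z ≈ 28.7 mm. Slicing at Δz = 5.746 mm — 5 equal slices spanning the solid's height, so layer i sits at z = i·h/5 — gives 4 non-empty perimeters. Each is a 7-segment closed polygon; G0 lifts to the layer z and rapids to the start vertex, then G1 traces the edges. The cross-section shrinks linearly with z (the slice at the apex is degenerate and omitted).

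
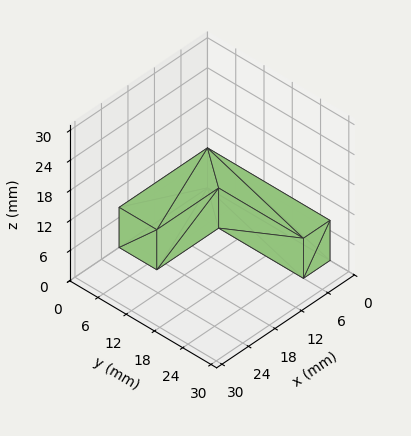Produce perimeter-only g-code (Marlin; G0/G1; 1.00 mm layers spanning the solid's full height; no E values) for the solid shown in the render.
Reading the render: the shape is an L-shaped prism: outer 20 × 26 mm, arm thicknesses ≈ 8 mm (horizontal) and 6 mm (vertical), extruded 8 mm in z (dimensions read to the nearest mm from the axis ticks). For the g-code, the solid's height is divided into equal slices at the stated Δz and each level perimeter traced with G1 moves after a G0 lift.

; perimeter-only toolpath
G21 ; units = mm
G90 ; absolute positioning
G28 ; home
; layer 1
G0 Z1.00
G0 X0.00 Y0.00
G1 X20.00 Y0.00
G1 X20.00 Y8.00
G1 X6.00 Y8.00
G1 X6.00 Y26.00
G1 X0.00 Y26.00
G1 X0.00 Y0.00
; layer 2
G0 Z2.00
G0 X0.00 Y0.00
G1 X20.00 Y0.00
G1 X20.00 Y8.00
G1 X6.00 Y8.00
G1 X6.00 Y26.00
G1 X0.00 Y26.00
G1 X0.00 Y0.00
; layer 3
G0 Z3.00
G0 X0.00 Y0.00
G1 X20.00 Y0.00
G1 X20.00 Y8.00
G1 X6.00 Y8.00
G1 X6.00 Y26.00
G1 X0.00 Y26.00
G1 X0.00 Y0.00
; layer 4
G0 Z4.00
G0 X0.00 Y0.00
G1 X20.00 Y0.00
G1 X20.00 Y8.00
G1 X6.00 Y8.00
G1 X6.00 Y26.00
G1 X0.00 Y26.00
G1 X0.00 Y0.00
; layer 5
G0 Z5.00
G0 X0.00 Y0.00
G1 X20.00 Y0.00
G1 X20.00 Y8.00
G1 X6.00 Y8.00
G1 X6.00 Y26.00
G1 X0.00 Y26.00
G1 X0.00 Y0.00
; layer 6
G0 Z6.00
G0 X0.00 Y0.00
G1 X20.00 Y0.00
G1 X20.00 Y8.00
G1 X6.00 Y8.00
G1 X6.00 Y26.00
G1 X0.00 Y26.00
G1 X0.00 Y0.00
; layer 7
G0 Z7.00
G0 X0.00 Y0.00
G1 X20.00 Y0.00
G1 X20.00 Y8.00
G1 X6.00 Y8.00
G1 X6.00 Y26.00
G1 X0.00 Y26.00
G1 X0.00 Y0.00
; layer 8
G0 Z8.00
G0 X0.00 Y0.00
G1 X20.00 Y0.00
G1 X20.00 Y8.00
G1 X6.00 Y8.00
G1 X6.00 Y26.00
G1 X0.00 Y26.00
G1 X0.00 Y0.00
M2 ; end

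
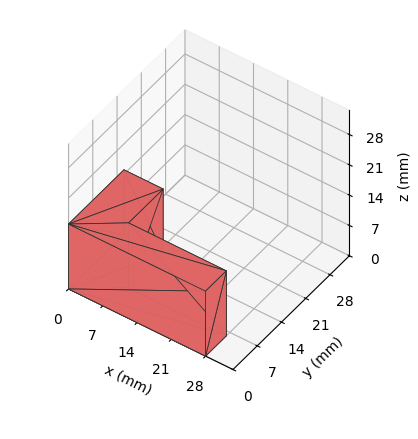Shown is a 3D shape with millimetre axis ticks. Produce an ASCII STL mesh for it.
Reading the render: the shape is an L-shaped prism: outer 28 × 16 mm, arm thicknesses ≈ 6 mm (horizontal) and 8 mm (vertical), extruded 15 mm in z (dimensions read to the nearest mm from the axis ticks). For the STL, each face is triangulated and given an outward normal.

solid part
  facet normal 0.0000 0.0000 -1.0000
    outer loop
      vertex 28.000 6.000 0.000
      vertex 28.000 0.000 0.000
      vertex 0.000 0.000 0.000
    endloop
  endfacet
  facet normal 0.0000 0.0000 -1.0000
    outer loop
      vertex 8.000 6.000 0.000
      vertex 28.000 6.000 0.000
      vertex 0.000 0.000 0.000
    endloop
  endfacet
  facet normal 0.0000 0.0000 -1.0000
    outer loop
      vertex 8.000 16.000 0.000
      vertex 8.000 6.000 0.000
      vertex 0.000 0.000 0.000
    endloop
  endfacet
  facet normal 0.0000 0.0000 -1.0000
    outer loop
      vertex 0.000 16.000 0.000
      vertex 8.000 16.000 0.000
      vertex 0.000 0.000 0.000
    endloop
  endfacet
  facet normal 0.0000 0.0000 1.0000
    outer loop
      vertex 0.000 0.000 15.000
      vertex 28.000 0.000 15.000
      vertex 28.000 6.000 15.000
    endloop
  endfacet
  facet normal 0.0000 0.0000 1.0000
    outer loop
      vertex 0.000 0.000 15.000
      vertex 28.000 6.000 15.000
      vertex 8.000 6.000 15.000
    endloop
  endfacet
  facet normal 0.0000 0.0000 1.0000
    outer loop
      vertex 0.000 0.000 15.000
      vertex 8.000 6.000 15.000
      vertex 8.000 16.000 15.000
    endloop
  endfacet
  facet normal 0.0000 0.0000 1.0000
    outer loop
      vertex 0.000 0.000 15.000
      vertex 8.000 16.000 15.000
      vertex 0.000 16.000 15.000
    endloop
  endfacet
  facet normal 0.0000 -1.0000 0.0000
    outer loop
      vertex 0.000 0.000 0.000
      vertex 28.000 0.000 0.000
      vertex 28.000 0.000 15.000
    endloop
  endfacet
  facet normal 0.0000 -1.0000 0.0000
    outer loop
      vertex 0.000 0.000 0.000
      vertex 28.000 0.000 15.000
      vertex 0.000 0.000 15.000
    endloop
  endfacet
  facet normal 1.0000 0.0000 0.0000
    outer loop
      vertex 28.000 0.000 0.000
      vertex 28.000 6.000 0.000
      vertex 28.000 6.000 15.000
    endloop
  endfacet
  facet normal 1.0000 0.0000 0.0000
    outer loop
      vertex 28.000 0.000 0.000
      vertex 28.000 6.000 15.000
      vertex 28.000 0.000 15.000
    endloop
  endfacet
  facet normal 0.0000 1.0000 0.0000
    outer loop
      vertex 28.000 6.000 0.000
      vertex 8.000 6.000 0.000
      vertex 8.000 6.000 15.000
    endloop
  endfacet
  facet normal 0.0000 1.0000 0.0000
    outer loop
      vertex 28.000 6.000 0.000
      vertex 8.000 6.000 15.000
      vertex 28.000 6.000 15.000
    endloop
  endfacet
  facet normal 1.0000 0.0000 0.0000
    outer loop
      vertex 8.000 6.000 0.000
      vertex 8.000 16.000 0.000
      vertex 8.000 16.000 15.000
    endloop
  endfacet
  facet normal 1.0000 0.0000 0.0000
    outer loop
      vertex 8.000 6.000 0.000
      vertex 8.000 16.000 15.000
      vertex 8.000 6.000 15.000
    endloop
  endfacet
  facet normal 0.0000 1.0000 0.0000
    outer loop
      vertex 8.000 16.000 0.000
      vertex 0.000 16.000 0.000
      vertex 0.000 16.000 15.000
    endloop
  endfacet
  facet normal 0.0000 1.0000 0.0000
    outer loop
      vertex 8.000 16.000 0.000
      vertex 0.000 16.000 15.000
      vertex 8.000 16.000 15.000
    endloop
  endfacet
  facet normal -1.0000 0.0000 0.0000
    outer loop
      vertex 0.000 16.000 0.000
      vertex 0.000 0.000 0.000
      vertex 0.000 0.000 15.000
    endloop
  endfacet
  facet normal -1.0000 0.0000 0.0000
    outer loop
      vertex 0.000 16.000 0.000
      vertex 0.000 0.000 15.000
      vertex 0.000 16.000 15.000
    endloop
  endfacet
endsolid part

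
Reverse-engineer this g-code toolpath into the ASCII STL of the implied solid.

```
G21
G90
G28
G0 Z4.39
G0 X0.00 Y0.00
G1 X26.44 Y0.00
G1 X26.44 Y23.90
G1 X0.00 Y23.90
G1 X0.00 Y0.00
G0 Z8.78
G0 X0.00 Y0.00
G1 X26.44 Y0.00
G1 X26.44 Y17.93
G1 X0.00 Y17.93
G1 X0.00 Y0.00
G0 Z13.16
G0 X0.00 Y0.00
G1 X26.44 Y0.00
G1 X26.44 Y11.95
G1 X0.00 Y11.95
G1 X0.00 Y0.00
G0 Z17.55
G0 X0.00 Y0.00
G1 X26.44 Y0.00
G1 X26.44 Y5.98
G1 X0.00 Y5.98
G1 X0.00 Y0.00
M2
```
solid part
  facet normal 0.0000 0.0000 -1.0000
    outer loop
      vertex 26.44 29.88 0.00
      vertex 26.44 0.00 0.00
      vertex 0.00 0.00 0.00
    endloop
  endfacet
  facet normal 0.0000 0.0000 -1.0000
    outer loop
      vertex 0.00 29.88 0.00
      vertex 26.44 29.88 0.00
      vertex 0.00 0.00 0.00
    endloop
  endfacet
  facet normal 0.0000 -1.0000 0.0000
    outer loop
      vertex 0.00 0.00 0.00
      vertex 26.44 0.00 0.00
      vertex 26.44 0.00 21.94
    endloop
  endfacet
  facet normal 0.0000 -1.0000 0.0000
    outer loop
      vertex 0.00 0.00 0.00
      vertex 26.44 0.00 21.94
      vertex 0.00 0.00 21.94
    endloop
  endfacet
  facet normal 0.0000 0.5919 0.8060
    outer loop
      vertex 0.00 0.00 21.94
      vertex 26.44 0.00 21.94
      vertex 26.44 29.88 0.00
    endloop
  endfacet
  facet normal 0.0000 0.5919 0.8060
    outer loop
      vertex 0.00 0.00 21.94
      vertex 26.44 29.88 0.00
      vertex 0.00 29.88 0.00
    endloop
  endfacet
  facet normal -1.0000 0.0000 0.0000
    outer loop
      vertex 0.00 0.00 21.94
      vertex 0.00 29.88 0.00
      vertex 0.00 0.00 0.00
    endloop
  endfacet
  facet normal 1.0000 0.0000 0.0000
    outer loop
      vertex 26.44 0.00 0.00
      vertex 26.44 29.88 0.00
      vertex 26.44 0.00 21.94
    endloop
  endfacet
endsolid part

The G0 Z moves step by Δz≈4.39 mm. The G1 loops shrink linearly with z, so the solid tapers from its base footprint up to z≈21.9. Closing with a flat bottom cap and the tapered top and triangulating gives 8 facets — a wedge (ramp): 26.4 × 29.9 mm base, rising to 21.9 mm along the y=0 edge and sloping linearly to z=0 at y=29.9.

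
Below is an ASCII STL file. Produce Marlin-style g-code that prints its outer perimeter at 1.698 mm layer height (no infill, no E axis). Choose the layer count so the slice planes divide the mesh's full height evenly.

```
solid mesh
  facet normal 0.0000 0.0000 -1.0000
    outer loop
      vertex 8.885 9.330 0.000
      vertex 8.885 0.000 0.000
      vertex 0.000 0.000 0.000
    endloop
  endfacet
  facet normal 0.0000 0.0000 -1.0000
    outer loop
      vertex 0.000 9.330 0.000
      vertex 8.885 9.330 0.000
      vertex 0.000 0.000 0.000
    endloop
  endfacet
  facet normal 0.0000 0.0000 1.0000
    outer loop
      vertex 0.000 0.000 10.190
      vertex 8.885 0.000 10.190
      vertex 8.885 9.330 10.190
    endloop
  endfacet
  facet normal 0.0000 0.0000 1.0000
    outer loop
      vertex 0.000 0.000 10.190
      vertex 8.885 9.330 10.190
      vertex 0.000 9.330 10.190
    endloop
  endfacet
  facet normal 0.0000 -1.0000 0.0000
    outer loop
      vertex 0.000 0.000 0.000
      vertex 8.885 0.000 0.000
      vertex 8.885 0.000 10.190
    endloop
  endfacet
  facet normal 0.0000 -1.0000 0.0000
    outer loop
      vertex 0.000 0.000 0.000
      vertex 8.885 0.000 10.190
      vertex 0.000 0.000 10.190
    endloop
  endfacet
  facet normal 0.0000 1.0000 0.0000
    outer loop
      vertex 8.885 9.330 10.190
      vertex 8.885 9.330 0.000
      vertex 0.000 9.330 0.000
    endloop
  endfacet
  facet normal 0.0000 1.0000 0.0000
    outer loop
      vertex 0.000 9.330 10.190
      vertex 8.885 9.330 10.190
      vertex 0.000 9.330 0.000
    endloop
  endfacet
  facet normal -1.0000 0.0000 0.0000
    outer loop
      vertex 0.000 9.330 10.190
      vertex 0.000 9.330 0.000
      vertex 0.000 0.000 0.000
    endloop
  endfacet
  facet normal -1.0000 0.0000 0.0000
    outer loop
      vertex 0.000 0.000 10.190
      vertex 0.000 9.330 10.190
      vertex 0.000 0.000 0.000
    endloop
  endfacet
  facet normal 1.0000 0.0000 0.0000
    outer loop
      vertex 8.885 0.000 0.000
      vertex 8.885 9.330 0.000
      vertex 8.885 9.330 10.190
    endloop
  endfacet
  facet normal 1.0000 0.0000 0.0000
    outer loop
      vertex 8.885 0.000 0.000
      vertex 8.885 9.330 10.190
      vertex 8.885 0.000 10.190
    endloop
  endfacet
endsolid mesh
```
; perimeter-only toolpath
G21 ; units = mm
G90 ; absolute positioning
G28 ; home
; layer 1
G0 Z1.698
G0 X0.000 Y0.000
G1 X8.885 Y0.000
G1 X8.885 Y9.330
G1 X0.000 Y9.330
G1 X0.000 Y0.000
; layer 2
G0 Z3.397
G0 X0.000 Y0.000
G1 X8.885 Y0.000
G1 X8.885 Y9.330
G1 X0.000 Y9.330
G1 X0.000 Y0.000
; layer 3
G0 Z5.095
G0 X0.000 Y0.000
G1 X8.885 Y0.000
G1 X8.885 Y9.330
G1 X0.000 Y9.330
G1 X0.000 Y0.000
; layer 4
G0 Z6.793
G0 X0.000 Y0.000
G1 X8.885 Y0.000
G1 X8.885 Y9.330
G1 X0.000 Y9.330
G1 X0.000 Y0.000
; layer 5
G0 Z8.492
G0 X0.000 Y0.000
G1 X8.885 Y0.000
G1 X8.885 Y9.330
G1 X0.000 Y9.330
G1 X0.000 Y0.000
; layer 6
G0 Z10.190
G0 X0.000 Y0.000
G1 X8.885 Y0.000
G1 X8.885 Y9.330
G1 X0.000 Y9.330
G1 X0.000 Y0.000
M2 ; end

The solid is a rectangular box, roughly 8.88 × 9.33 mm footprint and 10.2 mm tall. Slicing at Δz = 1.698 mm — 6 equal slices spanning the solid's height, so layer i sits at z = i·h/6 — gives 6 non-empty perimeters. Each is a 4-segment closed polygon; G0 lifts to the layer z and rapids to the start vertex, then G1 traces the edges.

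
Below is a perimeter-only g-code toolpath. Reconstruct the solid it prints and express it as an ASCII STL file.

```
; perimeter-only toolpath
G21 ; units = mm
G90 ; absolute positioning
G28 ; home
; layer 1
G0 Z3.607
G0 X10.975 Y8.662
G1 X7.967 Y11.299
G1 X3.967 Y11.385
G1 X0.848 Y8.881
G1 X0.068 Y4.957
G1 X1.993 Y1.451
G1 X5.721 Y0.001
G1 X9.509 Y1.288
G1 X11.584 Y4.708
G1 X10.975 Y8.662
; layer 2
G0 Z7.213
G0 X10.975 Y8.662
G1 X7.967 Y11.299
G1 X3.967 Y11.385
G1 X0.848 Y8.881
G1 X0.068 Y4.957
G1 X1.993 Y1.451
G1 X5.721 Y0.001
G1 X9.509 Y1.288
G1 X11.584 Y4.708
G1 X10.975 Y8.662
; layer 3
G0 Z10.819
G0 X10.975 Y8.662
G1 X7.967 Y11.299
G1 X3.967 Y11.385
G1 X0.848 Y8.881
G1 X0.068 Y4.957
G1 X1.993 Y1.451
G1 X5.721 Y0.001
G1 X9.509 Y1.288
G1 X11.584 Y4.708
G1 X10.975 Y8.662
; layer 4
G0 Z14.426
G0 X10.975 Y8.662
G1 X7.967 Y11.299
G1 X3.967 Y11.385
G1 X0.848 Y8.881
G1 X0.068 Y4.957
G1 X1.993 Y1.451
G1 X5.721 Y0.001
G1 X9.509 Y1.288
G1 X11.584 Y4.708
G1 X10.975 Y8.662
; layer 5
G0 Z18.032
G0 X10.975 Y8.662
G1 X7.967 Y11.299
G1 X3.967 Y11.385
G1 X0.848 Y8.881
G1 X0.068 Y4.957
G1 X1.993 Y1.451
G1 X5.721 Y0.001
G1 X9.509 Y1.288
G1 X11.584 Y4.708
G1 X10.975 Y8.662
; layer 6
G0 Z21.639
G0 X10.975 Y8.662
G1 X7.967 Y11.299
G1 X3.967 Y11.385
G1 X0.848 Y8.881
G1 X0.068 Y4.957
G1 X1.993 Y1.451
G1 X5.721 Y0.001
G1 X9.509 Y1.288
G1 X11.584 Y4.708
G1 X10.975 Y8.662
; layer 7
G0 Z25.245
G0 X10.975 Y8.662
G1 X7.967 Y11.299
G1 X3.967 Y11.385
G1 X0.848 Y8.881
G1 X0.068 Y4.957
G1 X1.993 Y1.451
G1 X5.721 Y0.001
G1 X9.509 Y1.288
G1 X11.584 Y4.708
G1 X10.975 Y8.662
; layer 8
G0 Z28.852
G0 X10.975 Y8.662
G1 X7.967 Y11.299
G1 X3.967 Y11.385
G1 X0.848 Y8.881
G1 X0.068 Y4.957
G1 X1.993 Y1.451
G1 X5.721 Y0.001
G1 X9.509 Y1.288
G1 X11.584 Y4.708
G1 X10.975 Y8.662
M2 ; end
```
solid part
  facet normal 0.0000 0.0000 -1.0000
    outer loop
      vertex 3.967 11.385 0.000
      vertex 7.967 11.299 0.000
      vertex 10.975 8.662 0.000
    endloop
  endfacet
  facet normal 0.0000 0.0000 -1.0000
    outer loop
      vertex 0.848 8.881 0.000
      vertex 3.967 11.385 0.000
      vertex 10.975 8.662 0.000
    endloop
  endfacet
  facet normal 0.0000 0.0000 -1.0000
    outer loop
      vertex 0.068 4.957 0.000
      vertex 0.848 8.881 0.000
      vertex 10.975 8.662 0.000
    endloop
  endfacet
  facet normal 0.0000 0.0000 -1.0000
    outer loop
      vertex 1.993 1.451 0.000
      vertex 0.068 4.957 0.000
      vertex 10.975 8.662 0.000
    endloop
  endfacet
  facet normal 0.0000 0.0000 -1.0000
    outer loop
      vertex 5.721 0.001 0.000
      vertex 1.993 1.451 0.000
      vertex 10.975 8.662 0.000
    endloop
  endfacet
  facet normal 0.0000 0.0000 -1.0000
    outer loop
      vertex 9.509 1.288 0.000
      vertex 5.721 0.001 0.000
      vertex 10.975 8.662 0.000
    endloop
  endfacet
  facet normal 0.0000 0.0000 -1.0000
    outer loop
      vertex 11.584 4.708 0.000
      vertex 9.509 1.288 0.000
      vertex 10.975 8.662 0.000
    endloop
  endfacet
  facet normal 0.0000 0.0000 1.0000
    outer loop
      vertex 10.975 8.662 28.852
      vertex 7.967 11.299 28.852
      vertex 3.967 11.385 28.852
    endloop
  endfacet
  facet normal 0.0000 0.0000 1.0000
    outer loop
      vertex 10.975 8.662 28.852
      vertex 3.967 11.385 28.852
      vertex 0.848 8.881 28.852
    endloop
  endfacet
  facet normal 0.0000 0.0000 1.0000
    outer loop
      vertex 10.975 8.662 28.852
      vertex 0.848 8.881 28.852
      vertex 0.068 4.957 28.852
    endloop
  endfacet
  facet normal 0.0000 0.0000 1.0000
    outer loop
      vertex 10.975 8.662 28.852
      vertex 0.068 4.957 28.852
      vertex 1.993 1.451 28.852
    endloop
  endfacet
  facet normal 0.0000 0.0000 1.0000
    outer loop
      vertex 10.975 8.662 28.852
      vertex 1.993 1.451 28.852
      vertex 5.721 0.001 28.852
    endloop
  endfacet
  facet normal 0.0000 0.0000 1.0000
    outer loop
      vertex 10.975 8.662 28.852
      vertex 5.721 0.001 28.852
      vertex 9.509 1.288 28.852
    endloop
  endfacet
  facet normal 0.0000 0.0000 1.0000
    outer loop
      vertex 10.975 8.662 28.852
      vertex 9.509 1.288 28.852
      vertex 11.584 4.708 28.852
    endloop
  endfacet
  facet normal 0.6592 0.7520 0.0000
    outer loop
      vertex 10.975 8.662 0.000
      vertex 7.967 11.299 0.000
      vertex 7.967 11.299 28.852
    endloop
  endfacet
  facet normal 0.6592 0.7520 0.0000
    outer loop
      vertex 10.975 8.662 0.000
      vertex 7.967 11.299 28.852
      vertex 10.975 8.662 28.852
    endloop
  endfacet
  facet normal 0.0215 0.9998 0.0000
    outer loop
      vertex 7.967 11.299 0.000
      vertex 3.967 11.385 0.000
      vertex 3.967 11.385 28.852
    endloop
  endfacet
  facet normal 0.0215 0.9998 0.0000
    outer loop
      vertex 7.967 11.299 0.000
      vertex 3.967 11.385 28.852
      vertex 7.967 11.299 28.852
    endloop
  endfacet
  facet normal -0.6260 0.7798 0.0000
    outer loop
      vertex 3.967 11.385 0.000
      vertex 0.848 8.881 0.000
      vertex 0.848 8.881 28.852
    endloop
  endfacet
  facet normal -0.6260 0.7798 0.0000
    outer loop
      vertex 3.967 11.385 0.000
      vertex 0.848 8.881 28.852
      vertex 3.967 11.385 28.852
    endloop
  endfacet
  facet normal -0.9808 0.1950 0.0000
    outer loop
      vertex 0.848 8.881 0.000
      vertex 0.068 4.957 0.000
      vertex 0.068 4.957 28.852
    endloop
  endfacet
  facet normal -0.9808 0.1950 0.0000
    outer loop
      vertex 0.848 8.881 0.000
      vertex 0.068 4.957 28.852
      vertex 0.848 8.881 28.852
    endloop
  endfacet
  facet normal -0.8766 -0.4813 0.0000
    outer loop
      vertex 0.068 4.957 0.000
      vertex 1.993 1.451 0.000
      vertex 1.993 1.451 28.852
    endloop
  endfacet
  facet normal -0.8766 -0.4813 0.0000
    outer loop
      vertex 0.068 4.957 0.000
      vertex 1.993 1.451 28.852
      vertex 0.068 4.957 28.852
    endloop
  endfacet
  facet normal -0.3625 -0.9320 0.0000
    outer loop
      vertex 1.993 1.451 0.000
      vertex 5.721 0.001 0.000
      vertex 5.721 0.001 28.852
    endloop
  endfacet
  facet normal -0.3625 -0.9320 0.0000
    outer loop
      vertex 1.993 1.451 0.000
      vertex 5.721 0.001 28.852
      vertex 1.993 1.451 28.852
    endloop
  endfacet
  facet normal 0.3217 -0.9468 0.0000
    outer loop
      vertex 5.721 0.001 0.000
      vertex 9.509 1.288 0.000
      vertex 9.509 1.288 28.852
    endloop
  endfacet
  facet normal 0.3217 -0.9468 0.0000
    outer loop
      vertex 5.721 0.001 0.000
      vertex 9.509 1.288 28.852
      vertex 5.721 0.001 28.852
    endloop
  endfacet
  facet normal 0.8549 -0.5187 0.0000
    outer loop
      vertex 9.509 1.288 0.000
      vertex 11.584 4.708 0.000
      vertex 11.584 4.708 28.852
    endloop
  endfacet
  facet normal 0.8549 -0.5187 0.0000
    outer loop
      vertex 9.509 1.288 0.000
      vertex 11.584 4.708 28.852
      vertex 9.509 1.288 28.852
    endloop
  endfacet
  facet normal 0.9883 0.1522 0.0000
    outer loop
      vertex 11.584 4.708 0.000
      vertex 10.975 8.662 0.000
      vertex 10.975 8.662 28.852
    endloop
  endfacet
  facet normal 0.9883 0.1522 0.0000
    outer loop
      vertex 11.584 4.708 0.000
      vertex 10.975 8.662 28.852
      vertex 11.584 4.708 28.852
    endloop
  endfacet
endsolid part

The G0 Z moves step by Δz≈3.607 mm. Every layer's G1 loop is the same polygon, so the solid is a straight extrusion of it from z=0 to z≈28.9. Closing with flat bottom and top caps and triangulating gives 32 facets — a regular 9-sided prism (a cylinder approximated with 9 flat sides), circumscribed radius ≈ 5.85 mm, height ≈ 28.9 mm.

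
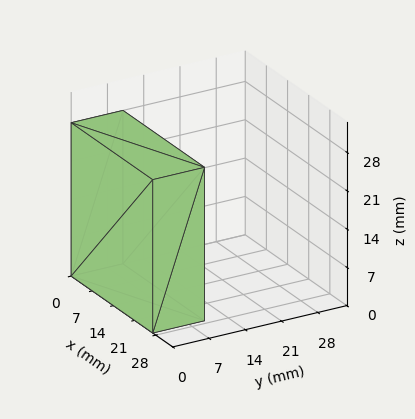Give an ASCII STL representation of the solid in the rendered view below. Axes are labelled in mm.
Reading the render: the shape is a rectangular box, roughly 27 × 10 mm footprint and 28 mm tall (dimensions read to the nearest mm from the axis ticks). For the STL, each face is triangulated and given an outward normal.

solid part
  facet normal 0.0000 0.0000 -1.0000
    outer loop
      vertex 27.000 10.000 0.000
      vertex 27.000 0.000 0.000
      vertex 0.000 0.000 0.000
    endloop
  endfacet
  facet normal 0.0000 0.0000 -1.0000
    outer loop
      vertex 0.000 10.000 0.000
      vertex 27.000 10.000 0.000
      vertex 0.000 0.000 0.000
    endloop
  endfacet
  facet normal 0.0000 0.0000 1.0000
    outer loop
      vertex 0.000 0.000 28.000
      vertex 27.000 0.000 28.000
      vertex 27.000 10.000 28.000
    endloop
  endfacet
  facet normal 0.0000 0.0000 1.0000
    outer loop
      vertex 0.000 0.000 28.000
      vertex 27.000 10.000 28.000
      vertex 0.000 10.000 28.000
    endloop
  endfacet
  facet normal 0.0000 -1.0000 0.0000
    outer loop
      vertex 0.000 0.000 0.000
      vertex 27.000 0.000 0.000
      vertex 27.000 0.000 28.000
    endloop
  endfacet
  facet normal 0.0000 -1.0000 0.0000
    outer loop
      vertex 0.000 0.000 0.000
      vertex 27.000 0.000 28.000
      vertex 0.000 0.000 28.000
    endloop
  endfacet
  facet normal 0.0000 1.0000 0.0000
    outer loop
      vertex 27.000 10.000 28.000
      vertex 27.000 10.000 0.000
      vertex 0.000 10.000 0.000
    endloop
  endfacet
  facet normal 0.0000 1.0000 0.0000
    outer loop
      vertex 0.000 10.000 28.000
      vertex 27.000 10.000 28.000
      vertex 0.000 10.000 0.000
    endloop
  endfacet
  facet normal -1.0000 0.0000 0.0000
    outer loop
      vertex 0.000 10.000 28.000
      vertex 0.000 10.000 0.000
      vertex 0.000 0.000 0.000
    endloop
  endfacet
  facet normal -1.0000 0.0000 0.0000
    outer loop
      vertex 0.000 0.000 28.000
      vertex 0.000 10.000 28.000
      vertex 0.000 0.000 0.000
    endloop
  endfacet
  facet normal 1.0000 0.0000 0.0000
    outer loop
      vertex 27.000 0.000 0.000
      vertex 27.000 10.000 0.000
      vertex 27.000 10.000 28.000
    endloop
  endfacet
  facet normal 1.0000 0.0000 0.0000
    outer loop
      vertex 27.000 0.000 0.000
      vertex 27.000 10.000 28.000
      vertex 27.000 0.000 28.000
    endloop
  endfacet
endsolid part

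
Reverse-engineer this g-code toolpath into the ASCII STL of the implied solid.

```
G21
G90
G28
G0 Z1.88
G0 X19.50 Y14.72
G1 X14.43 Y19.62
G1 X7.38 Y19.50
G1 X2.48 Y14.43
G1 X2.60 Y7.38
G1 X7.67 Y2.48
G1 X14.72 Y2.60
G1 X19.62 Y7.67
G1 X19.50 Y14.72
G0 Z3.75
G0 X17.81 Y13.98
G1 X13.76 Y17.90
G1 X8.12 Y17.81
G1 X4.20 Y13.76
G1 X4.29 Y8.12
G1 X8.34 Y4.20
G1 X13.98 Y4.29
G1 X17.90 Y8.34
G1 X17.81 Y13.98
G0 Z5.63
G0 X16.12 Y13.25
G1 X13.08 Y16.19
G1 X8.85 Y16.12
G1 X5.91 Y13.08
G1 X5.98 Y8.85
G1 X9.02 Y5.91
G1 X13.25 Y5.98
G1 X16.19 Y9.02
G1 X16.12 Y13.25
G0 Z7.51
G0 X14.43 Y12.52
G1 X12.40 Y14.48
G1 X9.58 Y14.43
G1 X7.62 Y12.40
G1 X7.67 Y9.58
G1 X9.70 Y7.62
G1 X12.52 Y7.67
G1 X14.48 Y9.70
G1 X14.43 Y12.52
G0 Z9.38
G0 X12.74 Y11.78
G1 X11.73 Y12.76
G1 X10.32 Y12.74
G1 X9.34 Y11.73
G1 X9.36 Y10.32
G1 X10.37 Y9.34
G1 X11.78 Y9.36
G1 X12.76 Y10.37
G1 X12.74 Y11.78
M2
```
solid part
  facet normal 0.0000 0.0000 -1.0000
    outer loop
      vertex 6.65 21.19 0.00
      vertex 15.11 21.33 0.00
      vertex 21.19 15.45 0.00
    endloop
  endfacet
  facet normal 0.0000 0.0000 -1.0000
    outer loop
      vertex 0.77 15.11 0.00
      vertex 6.65 21.19 0.00
      vertex 21.19 15.45 0.00
    endloop
  endfacet
  facet normal 0.0000 0.0000 -1.0000
    outer loop
      vertex 0.91 6.65 0.00
      vertex 0.77 15.11 0.00
      vertex 21.19 15.45 0.00
    endloop
  endfacet
  facet normal 0.0000 0.0000 -1.0000
    outer loop
      vertex 6.99 0.77 0.00
      vertex 0.91 6.65 0.00
      vertex 21.19 15.45 0.00
    endloop
  endfacet
  facet normal 0.0000 0.0000 -1.0000
    outer loop
      vertex 15.45 0.91 0.00
      vertex 6.99 0.77 0.00
      vertex 21.19 15.45 0.00
    endloop
  endfacet
  facet normal 0.0000 0.0000 -1.0000
    outer loop
      vertex 21.33 6.99 0.00
      vertex 15.45 0.91 0.00
      vertex 21.19 15.45 0.00
    endloop
  endfacet
  facet normal 0.5149 0.5325 0.6718
    outer loop
      vertex 21.19 15.45 0.00
      vertex 15.11 21.33 0.00
      vertex 11.05 11.05 11.26
    endloop
  endfacet
  facet normal -0.0123 0.7407 0.6718
    outer loop
      vertex 15.11 21.33 0.00
      vertex 6.65 21.19 0.00
      vertex 11.05 11.05 11.26
    endloop
  endfacet
  facet normal -0.5325 0.5149 0.6718
    outer loop
      vertex 6.65 21.19 0.00
      vertex 0.77 15.11 0.00
      vertex 11.05 11.05 11.26
    endloop
  endfacet
  facet normal -0.7407 -0.0123 0.6718
    outer loop
      vertex 0.77 15.11 0.00
      vertex 0.91 6.65 0.00
      vertex 11.05 11.05 11.26
    endloop
  endfacet
  facet normal -0.5149 -0.5325 0.6718
    outer loop
      vertex 0.91 6.65 0.00
      vertex 6.99 0.77 0.00
      vertex 11.05 11.05 11.26
    endloop
  endfacet
  facet normal 0.0123 -0.7407 0.6718
    outer loop
      vertex 6.99 0.77 0.00
      vertex 15.45 0.91 0.00
      vertex 11.05 11.05 11.26
    endloop
  endfacet
  facet normal 0.5325 -0.5149 0.6718
    outer loop
      vertex 15.45 0.91 0.00
      vertex 21.33 6.99 0.00
      vertex 11.05 11.05 11.26
    endloop
  endfacet
  facet normal 0.7407 0.0123 0.6718
    outer loop
      vertex 21.33 6.99 0.00
      vertex 21.19 15.45 0.00
      vertex 11.05 11.05 11.26
    endloop
  endfacet
endsolid part

The G0 Z moves step by Δz≈1.88 mm. The G1 loops shrink linearly with z, so the solid tapers from its base footprint up to z≈11.3. Closing with a flat bottom cap and the tapered top and triangulating gives 14 facets — a regular 8-sided pyramid, base circumscribed radius ≈ 11.1 mm, apex at z ≈ 11.3 mm.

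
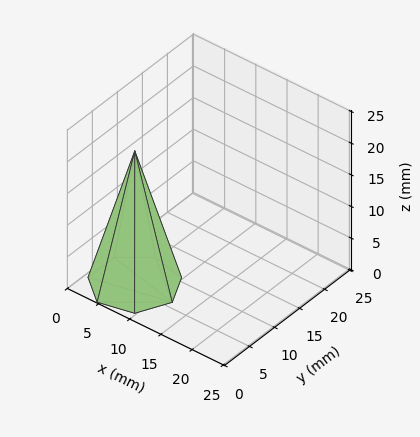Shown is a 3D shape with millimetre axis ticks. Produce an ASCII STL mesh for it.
Reading the render: the shape is a regular 7-sided pyramid, base circumscribed radius ≈ 6 mm, apex at z ≈ 21 mm (dimensions read to the nearest mm from the axis ticks). For the STL, each face is triangulated and given an outward normal.

solid part
  facet normal 0.0000 0.0000 -1.0000
    outer loop
      vertex 4.66 11.85 0.00
      vertex 9.74 10.69 0.00
      vertex 12.00 6.00 0.00
    endloop
  endfacet
  facet normal 0.0000 0.0000 -1.0000
    outer loop
      vertex 0.59 8.60 0.00
      vertex 4.66 11.85 0.00
      vertex 12.00 6.00 0.00
    endloop
  endfacet
  facet normal 0.0000 0.0000 -1.0000
    outer loop
      vertex 0.59 3.40 0.00
      vertex 0.59 8.60 0.00
      vertex 12.00 6.00 0.00
    endloop
  endfacet
  facet normal 0.0000 0.0000 -1.0000
    outer loop
      vertex 4.66 0.15 0.00
      vertex 0.59 3.40 0.00
      vertex 12.00 6.00 0.00
    endloop
  endfacet
  facet normal 0.0000 0.0000 -1.0000
    outer loop
      vertex 9.74 1.31 0.00
      vertex 4.66 0.15 0.00
      vertex 12.00 6.00 0.00
    endloop
  endfacet
  facet normal 0.8724 0.4204 0.2493
    outer loop
      vertex 12.00 6.00 0.00
      vertex 9.74 10.69 0.00
      vertex 6.00 6.00 21.00
    endloop
  endfacet
  facet normal 0.2156 0.9441 0.2493
    outer loop
      vertex 9.74 10.69 0.00
      vertex 4.66 11.85 0.00
      vertex 6.00 6.00 21.00
    endloop
  endfacet
  facet normal -0.6043 0.7567 0.2494
    outer loop
      vertex 4.66 11.85 0.00
      vertex 0.59 8.60 0.00
      vertex 6.00 6.00 21.00
    endloop
  endfacet
  facet normal -0.9684 0.0000 0.2495
    outer loop
      vertex 0.59 8.60 0.00
      vertex 0.59 3.40 0.00
      vertex 6.00 6.00 21.00
    endloop
  endfacet
  facet normal -0.6043 -0.7567 0.2494
    outer loop
      vertex 0.59 3.40 0.00
      vertex 4.66 0.15 0.00
      vertex 6.00 6.00 21.00
    endloop
  endfacet
  facet normal 0.2156 -0.9441 0.2493
    outer loop
      vertex 4.66 0.15 0.00
      vertex 9.74 1.31 0.00
      vertex 6.00 6.00 21.00
    endloop
  endfacet
  facet normal 0.8724 -0.4204 0.2493
    outer loop
      vertex 9.74 1.31 0.00
      vertex 12.00 6.00 0.00
      vertex 6.00 6.00 21.00
    endloop
  endfacet
endsolid part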